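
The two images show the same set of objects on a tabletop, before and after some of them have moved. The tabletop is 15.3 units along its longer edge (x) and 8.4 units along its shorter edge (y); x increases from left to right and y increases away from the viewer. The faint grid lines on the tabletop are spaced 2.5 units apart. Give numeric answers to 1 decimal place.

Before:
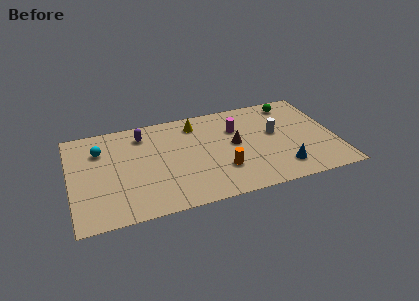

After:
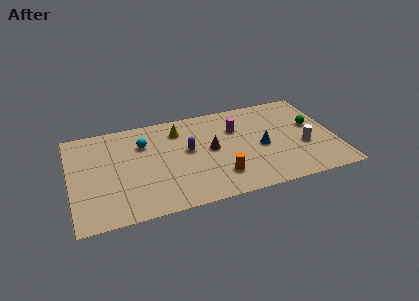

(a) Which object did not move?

the magenta cylinder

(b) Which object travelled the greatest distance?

the purple capsule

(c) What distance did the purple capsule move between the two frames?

3.3

From (4.3, 6.8) to (6.8, 4.7), the purple capsule covered √(2.5² + 2.1²) ≈ 3.3 units.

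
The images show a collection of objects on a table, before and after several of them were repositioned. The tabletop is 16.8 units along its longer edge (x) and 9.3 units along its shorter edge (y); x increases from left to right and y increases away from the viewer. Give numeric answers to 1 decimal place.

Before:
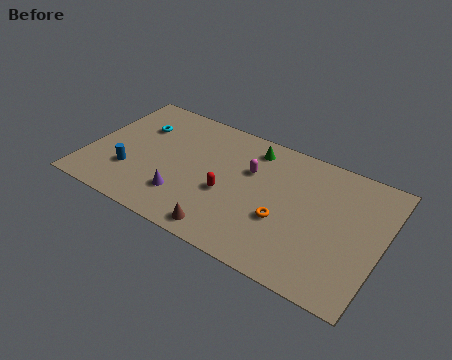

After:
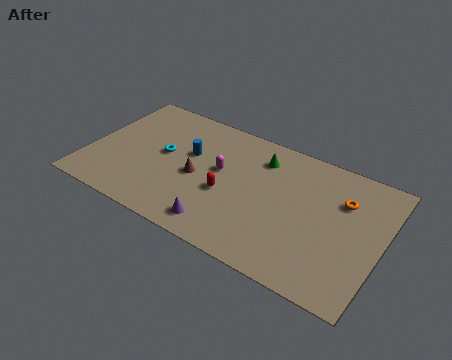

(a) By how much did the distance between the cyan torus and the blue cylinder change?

-2.1

Before: roughly 3.7 units apart; after: 1.6. That's 2.1 units closer together.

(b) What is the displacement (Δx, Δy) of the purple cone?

(2.3, -1.0)

From the two frames, the purple cone sits at roughly (5.8, 2.4) before and (8.1, 1.4) after.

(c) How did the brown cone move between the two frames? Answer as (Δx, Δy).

(-2.1, 3.1)

The brown cone started near (8.4, 1.1) and ended near (6.3, 4.2).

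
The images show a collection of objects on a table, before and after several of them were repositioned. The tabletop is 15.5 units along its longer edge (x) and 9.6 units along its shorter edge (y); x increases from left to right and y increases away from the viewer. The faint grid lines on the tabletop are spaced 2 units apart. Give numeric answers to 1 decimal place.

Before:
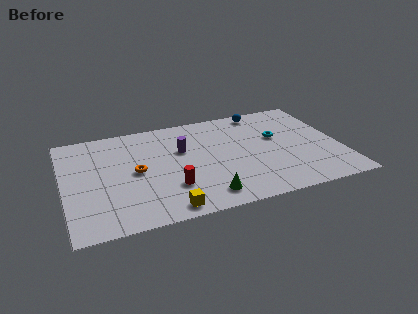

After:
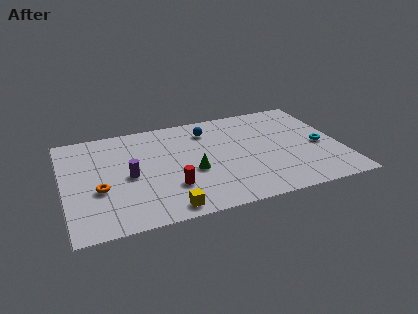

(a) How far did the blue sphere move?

3.4

The blue sphere moved from about (11.5, 8.6) to (8.3, 7.6), a distance of √(3.2² + 1.0²) ≈ 3.4.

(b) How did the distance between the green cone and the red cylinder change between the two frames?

-0.5

Before: roughly 2.2 units apart; after: 1.7. That's 0.5 units closer together.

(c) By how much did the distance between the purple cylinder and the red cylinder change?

-0.6

Before: roughly 3.4 units apart; after: 2.8. That's 0.6 units closer together.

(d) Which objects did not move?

the yellow cube and the red cylinder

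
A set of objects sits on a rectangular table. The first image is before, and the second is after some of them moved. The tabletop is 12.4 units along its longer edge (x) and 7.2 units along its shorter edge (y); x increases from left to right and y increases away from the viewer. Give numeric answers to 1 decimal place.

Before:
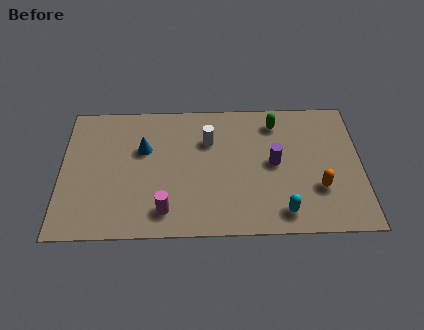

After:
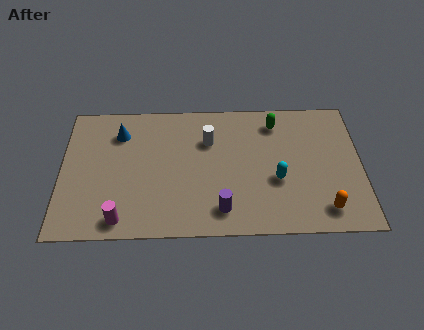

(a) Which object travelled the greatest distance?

the purple cylinder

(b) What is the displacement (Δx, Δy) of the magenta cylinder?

(-1.8, -0.4)

From the two frames, the magenta cylinder sits at roughly (4.3, 1.3) before and (2.5, 0.9) after.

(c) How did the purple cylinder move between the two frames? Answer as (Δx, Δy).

(-2.2, -2.4)

From the two frames, the purple cylinder sits at roughly (8.8, 3.7) before and (6.6, 1.3) after.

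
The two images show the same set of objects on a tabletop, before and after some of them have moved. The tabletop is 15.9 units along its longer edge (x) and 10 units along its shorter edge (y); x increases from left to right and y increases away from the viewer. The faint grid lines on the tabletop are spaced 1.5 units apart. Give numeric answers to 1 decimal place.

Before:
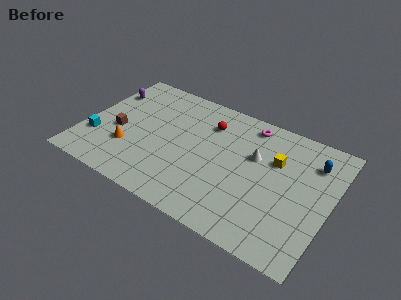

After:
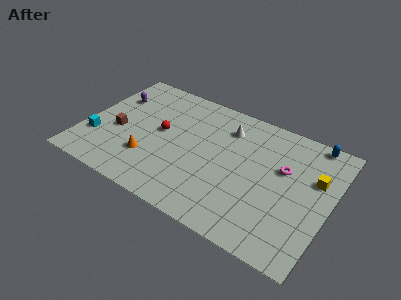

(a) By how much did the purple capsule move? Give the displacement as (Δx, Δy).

(0.5, -0.3)

From the two frames, the purple capsule sits at roughly (0.9, 7.3) before and (1.4, 7.0) after.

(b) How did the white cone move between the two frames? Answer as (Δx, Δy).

(-2.0, 1.4)

The white cone started near (10.9, 6.3) and ended near (8.9, 7.7).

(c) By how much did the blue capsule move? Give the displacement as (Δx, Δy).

(-0.2, 1.6)

From the two frames, the blue capsule sits at roughly (14.5, 7.6) before and (14.3, 9.2) after.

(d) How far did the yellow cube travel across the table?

2.6

From (12.2, 6.6) to (14.8, 6.4), the yellow cube covered √(2.6² + 0.2²) ≈ 2.6 units.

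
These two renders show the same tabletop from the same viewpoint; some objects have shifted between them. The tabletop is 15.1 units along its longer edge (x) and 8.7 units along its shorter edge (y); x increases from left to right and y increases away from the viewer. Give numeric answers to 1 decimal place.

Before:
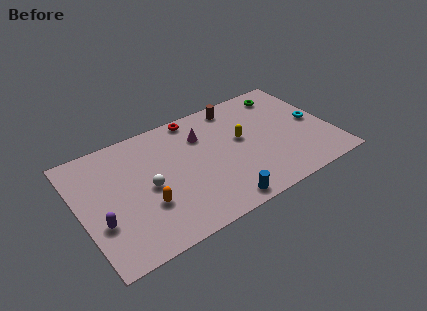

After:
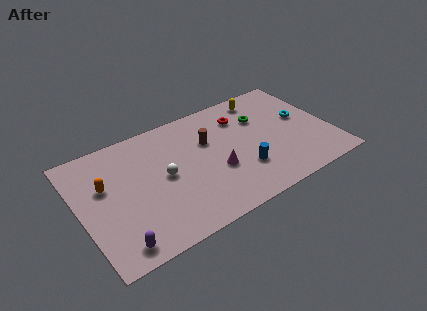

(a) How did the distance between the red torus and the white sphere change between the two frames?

+0.5

They were about 5.1 units apart before and 5.6 after — 0.5 units further apart.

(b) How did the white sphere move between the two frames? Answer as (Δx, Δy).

(1.0, 0.3)

The white sphere started near (4.0, 4.1) and ended near (5.0, 4.4).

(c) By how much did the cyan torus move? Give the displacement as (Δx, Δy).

(-0.6, 0.6)

The cyan torus started near (14.2, 4.3) and ended near (13.6, 4.9).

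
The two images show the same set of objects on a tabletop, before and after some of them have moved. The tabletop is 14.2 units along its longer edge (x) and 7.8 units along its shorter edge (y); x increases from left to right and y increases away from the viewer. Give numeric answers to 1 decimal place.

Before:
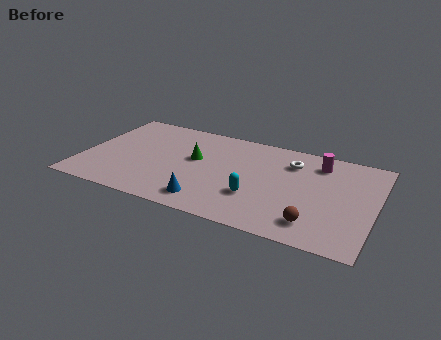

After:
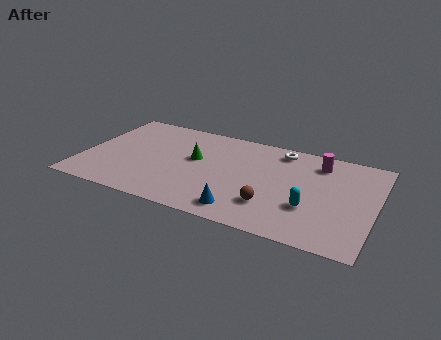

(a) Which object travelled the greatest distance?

the cyan capsule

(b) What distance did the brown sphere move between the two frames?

2.2

The brown sphere was near (11.5, 1.5) before and (9.4, 2.1) after, so it travelled √(2.1² + 0.6²) ≈ 2.2 units.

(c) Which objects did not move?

the magenta cylinder and the green cone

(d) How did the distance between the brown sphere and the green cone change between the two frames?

-2.1

They were about 6.8 units apart before and 4.7 after — 2.1 units closer together.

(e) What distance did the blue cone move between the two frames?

1.7

The blue cone moved from about (6.4, 1.3) to (8.1, 1.2), a distance of √(1.7² + 0.1²) ≈ 1.7.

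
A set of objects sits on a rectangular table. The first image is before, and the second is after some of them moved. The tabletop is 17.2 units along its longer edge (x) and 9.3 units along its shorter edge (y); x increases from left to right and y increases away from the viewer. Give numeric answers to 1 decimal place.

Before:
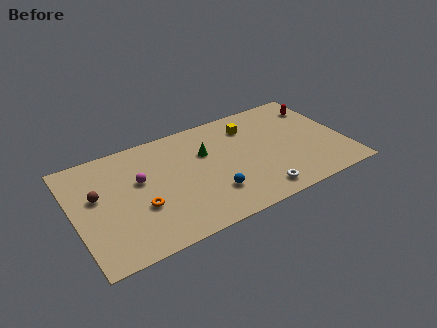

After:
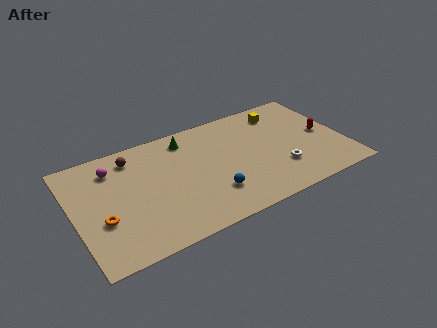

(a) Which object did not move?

the blue sphere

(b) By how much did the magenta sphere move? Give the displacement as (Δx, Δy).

(-1.5, 1.7)

The magenta sphere was at about (4.2, 5.6) and moved to about (2.7, 7.3).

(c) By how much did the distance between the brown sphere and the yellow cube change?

-0.4

The distance was about 10.1 in the first image and 9.7 in the second, so they moved 0.4 units closer together.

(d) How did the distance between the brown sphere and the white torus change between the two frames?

-0.4

The distance was about 10.6 in the first image and 10.2 in the second, so they moved 0.4 units closer together.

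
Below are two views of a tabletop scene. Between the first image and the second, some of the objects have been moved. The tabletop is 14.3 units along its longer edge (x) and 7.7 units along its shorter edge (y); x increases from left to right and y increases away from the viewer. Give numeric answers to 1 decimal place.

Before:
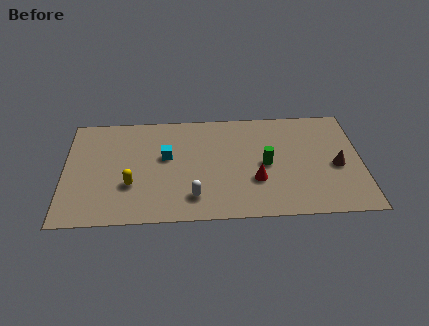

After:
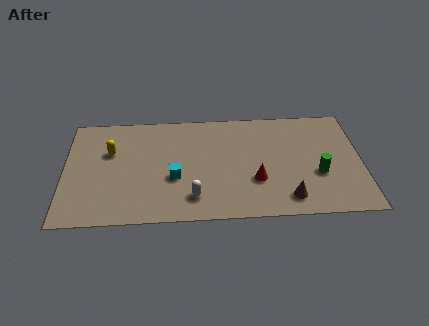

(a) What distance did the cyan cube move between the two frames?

1.6

The cyan cube was near (4.9, 4.5) before and (5.3, 3.0) after, so it travelled √(0.4² + 1.5²) ≈ 1.6 units.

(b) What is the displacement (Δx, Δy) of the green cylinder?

(2.5, -0.8)

From the two frames, the green cylinder sits at roughly (9.7, 3.7) before and (12.2, 2.9) after.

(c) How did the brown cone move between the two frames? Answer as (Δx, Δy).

(-2.4, -2.1)

From the two frames, the brown cone sits at roughly (13.1, 3.4) before and (10.7, 1.3) after.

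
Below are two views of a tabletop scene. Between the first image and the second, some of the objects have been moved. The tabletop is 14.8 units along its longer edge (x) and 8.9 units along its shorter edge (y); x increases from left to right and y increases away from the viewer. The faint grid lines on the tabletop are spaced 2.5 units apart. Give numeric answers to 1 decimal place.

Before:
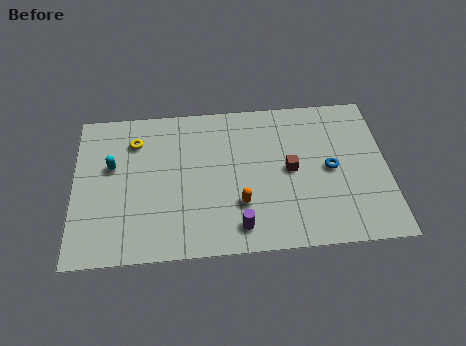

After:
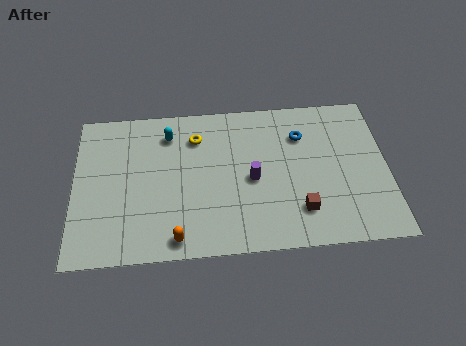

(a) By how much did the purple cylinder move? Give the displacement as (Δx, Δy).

(0.7, 2.7)

The purple cylinder was at about (7.7, 1.4) and moved to about (8.4, 4.1).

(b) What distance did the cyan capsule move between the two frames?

3.2

The cyan capsule moved from about (1.8, 5.4) to (4.5, 7.1), a distance of √(2.7² + 1.7²) ≈ 3.2.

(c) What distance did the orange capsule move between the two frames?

3.4

From (7.8, 2.7) to (4.8, 1.0), the orange capsule covered √(3.0² + 1.7²) ≈ 3.4 units.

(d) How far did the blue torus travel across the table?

2.5

The blue torus was near (12.1, 4.4) before and (10.8, 6.5) after, so it travelled √(1.3² + 2.1²) ≈ 2.5 units.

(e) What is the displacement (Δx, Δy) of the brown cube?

(0.4, -2.4)

The brown cube started near (10.2, 4.5) and ended near (10.6, 2.1).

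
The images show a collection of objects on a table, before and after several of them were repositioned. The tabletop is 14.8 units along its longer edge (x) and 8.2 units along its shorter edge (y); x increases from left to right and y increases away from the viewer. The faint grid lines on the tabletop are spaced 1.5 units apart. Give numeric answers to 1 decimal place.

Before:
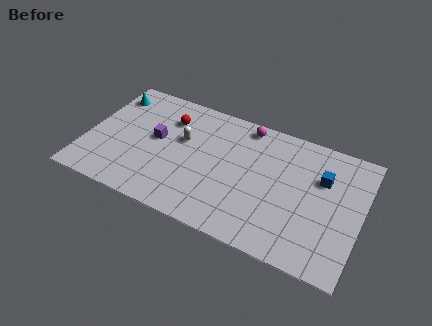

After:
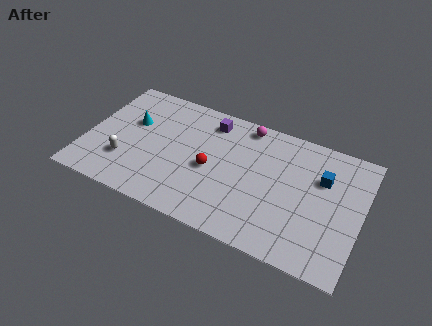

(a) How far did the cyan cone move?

2.1

The cyan cone moved from about (0.9, 6.6) to (2.3, 5.1), a distance of √(1.4² + 1.5²) ≈ 2.1.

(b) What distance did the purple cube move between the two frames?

3.5

The purple cube moved from about (3.7, 4.5) to (6.4, 6.8), a distance of √(2.7² + 2.3²) ≈ 3.5.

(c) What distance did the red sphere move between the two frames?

3.5

The red sphere was near (4.2, 6.1) before and (6.8, 3.7) after, so it travelled √(2.6² + 2.4²) ≈ 3.5 units.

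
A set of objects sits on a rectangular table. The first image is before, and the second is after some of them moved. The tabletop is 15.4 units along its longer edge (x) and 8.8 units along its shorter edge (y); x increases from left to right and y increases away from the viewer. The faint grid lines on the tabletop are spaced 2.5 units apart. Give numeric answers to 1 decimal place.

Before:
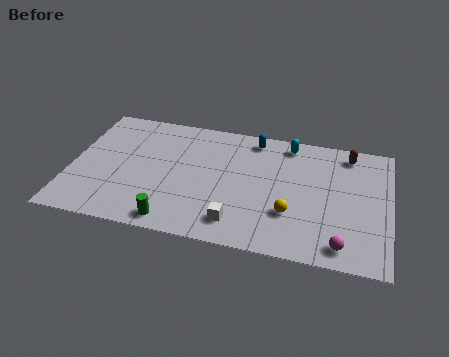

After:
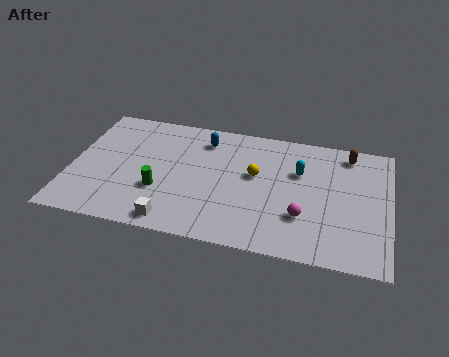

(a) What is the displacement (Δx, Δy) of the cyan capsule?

(0.6, -1.9)

From the two frames, the cyan capsule sits at roughly (10.4, 7.7) before and (11.0, 5.8) after.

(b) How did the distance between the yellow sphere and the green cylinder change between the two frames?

-0.8

Before: roughly 5.8 units apart; after: 5.0. That's 0.8 units closer together.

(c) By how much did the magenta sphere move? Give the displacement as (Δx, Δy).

(-1.9, 1.5)

From the two frames, the magenta sphere sits at roughly (13.2, 1.2) before and (11.3, 2.7) after.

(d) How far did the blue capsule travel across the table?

2.5

From (8.7, 7.7) to (6.3, 7.1), the blue capsule covered √(2.4² + 0.6²) ≈ 2.5 units.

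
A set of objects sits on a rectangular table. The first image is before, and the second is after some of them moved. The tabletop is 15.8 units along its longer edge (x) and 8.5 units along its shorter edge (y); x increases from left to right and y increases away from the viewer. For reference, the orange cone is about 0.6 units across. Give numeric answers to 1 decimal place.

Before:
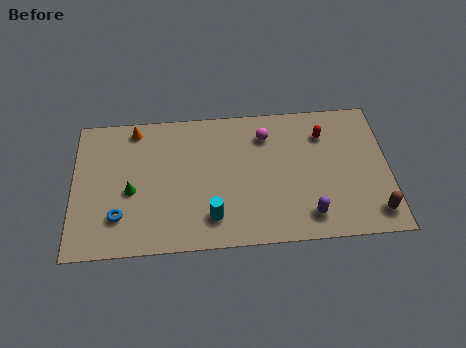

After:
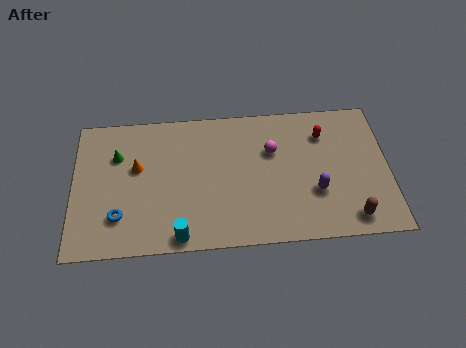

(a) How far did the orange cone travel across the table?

2.4

The orange cone was near (3.1, 7.5) before and (3.2, 5.1) after, so it travelled √(0.1² + 2.4²) ≈ 2.4 units.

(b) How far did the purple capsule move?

1.5

The purple capsule was near (11.7, 1.5) before and (12.1, 2.9) after, so it travelled √(0.4² + 1.4²) ≈ 1.5 units.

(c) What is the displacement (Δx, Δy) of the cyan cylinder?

(-1.6, -1.0)

The cyan cylinder was at about (6.9, 1.8) and moved to about (5.3, 0.8).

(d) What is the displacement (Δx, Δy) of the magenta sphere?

(0.3, -1.0)

The magenta sphere was at about (9.7, 6.6) and moved to about (10.0, 5.6).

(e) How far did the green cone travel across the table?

2.3

The green cone moved from about (2.9, 3.7) to (2.2, 5.9), a distance of √(0.7² + 2.2²) ≈ 2.3.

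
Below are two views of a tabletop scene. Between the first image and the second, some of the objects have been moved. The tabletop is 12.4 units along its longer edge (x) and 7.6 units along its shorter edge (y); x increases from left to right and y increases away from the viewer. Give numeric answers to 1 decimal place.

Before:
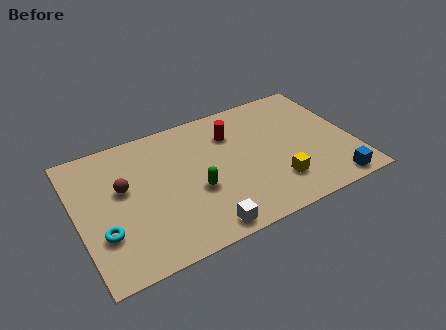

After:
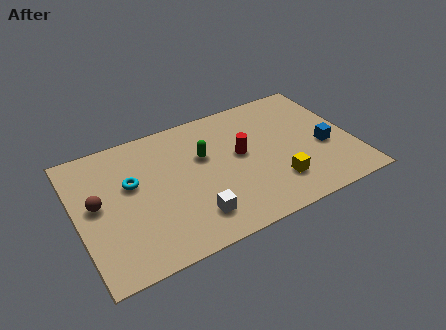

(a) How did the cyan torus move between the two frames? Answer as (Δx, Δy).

(1.5, 2.2)

From the two frames, the cyan torus sits at roughly (1.0, 2.4) before and (2.5, 4.6) after.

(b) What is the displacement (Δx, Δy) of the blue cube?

(0.0, 2.3)

The blue cube was at about (11.1, 0.8) and moved to about (11.1, 3.1).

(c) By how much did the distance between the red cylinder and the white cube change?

-1.6

They were about 5.2 units apart before and 3.6 after — 1.6 units closer together.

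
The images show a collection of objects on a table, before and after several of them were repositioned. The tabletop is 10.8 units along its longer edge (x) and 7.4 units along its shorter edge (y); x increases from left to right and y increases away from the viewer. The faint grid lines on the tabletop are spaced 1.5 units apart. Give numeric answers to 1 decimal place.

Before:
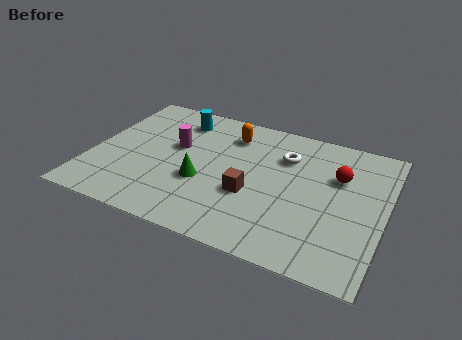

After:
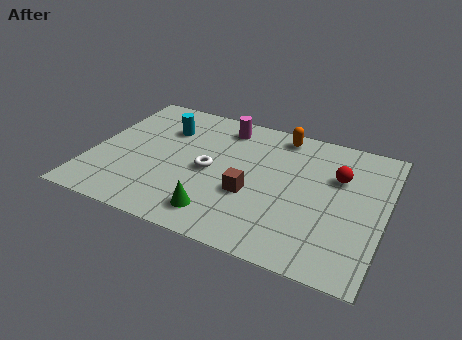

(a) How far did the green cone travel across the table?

1.7

From (4.2, 2.8) to (5.0, 1.3), the green cone covered √(0.8² + 1.5²) ≈ 1.7 units.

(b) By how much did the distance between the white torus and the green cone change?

-1.5

The distance was about 3.8 in the first image and 2.3 in the second, so they moved 1.5 units closer together.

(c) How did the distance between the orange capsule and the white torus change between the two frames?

+1.6

Before: roughly 2.2 units apart; after: 3.8. That's 1.6 units further apart.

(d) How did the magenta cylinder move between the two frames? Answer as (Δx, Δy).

(1.6, 1.8)

The magenta cylinder started near (3.0, 4.4) and ended near (4.6, 6.2).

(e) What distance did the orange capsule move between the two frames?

1.9

From (4.9, 5.8) to (6.7, 6.5), the orange capsule covered √(1.8² + 0.7²) ≈ 1.9 units.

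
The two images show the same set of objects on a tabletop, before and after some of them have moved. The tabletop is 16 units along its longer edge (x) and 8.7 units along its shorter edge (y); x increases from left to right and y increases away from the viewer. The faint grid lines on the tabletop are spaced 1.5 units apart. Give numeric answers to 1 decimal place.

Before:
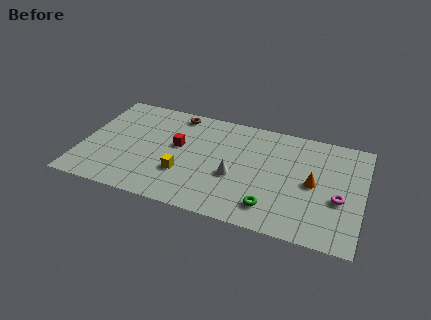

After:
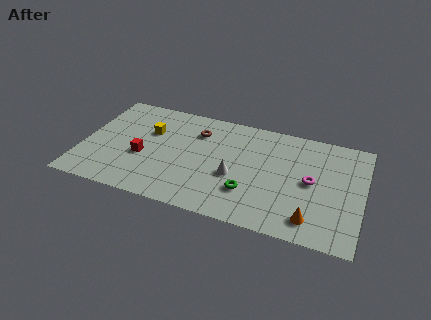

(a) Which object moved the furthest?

the yellow cube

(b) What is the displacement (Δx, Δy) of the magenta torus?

(-1.6, 0.9)

The magenta torus was at about (14.7, 3.5) and moved to about (13.1, 4.4).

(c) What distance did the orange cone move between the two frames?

2.8

From (13.2, 4.3) to (13.3, 1.5), the orange cone covered √(0.1² + 2.8²) ≈ 2.8 units.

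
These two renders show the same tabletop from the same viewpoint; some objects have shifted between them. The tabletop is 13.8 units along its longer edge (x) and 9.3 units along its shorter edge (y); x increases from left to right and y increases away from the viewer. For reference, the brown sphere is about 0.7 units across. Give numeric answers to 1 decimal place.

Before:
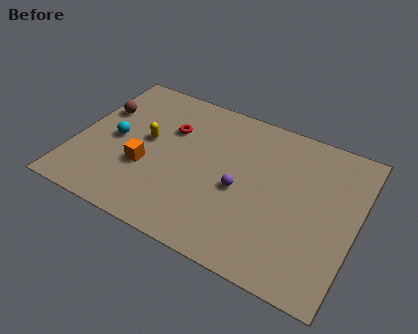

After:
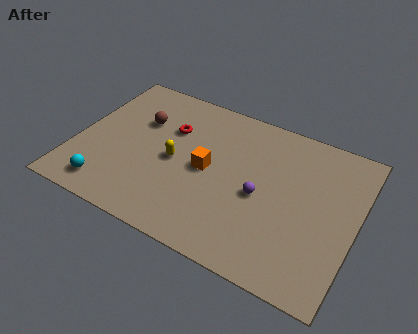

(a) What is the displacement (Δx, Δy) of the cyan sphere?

(0.1, -3.1)

From the two frames, the cyan sphere sits at roughly (1.9, 4.5) before and (2.0, 1.4) after.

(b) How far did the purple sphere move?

1.0

The purple sphere moved from about (8.2, 4.1) to (9.2, 4.2), a distance of √(1.0² + 0.1²) ≈ 1.0.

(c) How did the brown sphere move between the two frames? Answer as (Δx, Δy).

(2.0, 0.1)

The brown sphere was at about (0.9, 6.1) and moved to about (2.9, 6.2).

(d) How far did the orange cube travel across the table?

3.1

The orange cube was near (3.6, 3.4) before and (6.5, 4.6) after, so it travelled √(2.9² + 1.2²) ≈ 3.1 units.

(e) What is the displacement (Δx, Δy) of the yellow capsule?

(1.5, -0.7)

The yellow capsule started near (3.4, 5.1) and ended near (4.9, 4.4).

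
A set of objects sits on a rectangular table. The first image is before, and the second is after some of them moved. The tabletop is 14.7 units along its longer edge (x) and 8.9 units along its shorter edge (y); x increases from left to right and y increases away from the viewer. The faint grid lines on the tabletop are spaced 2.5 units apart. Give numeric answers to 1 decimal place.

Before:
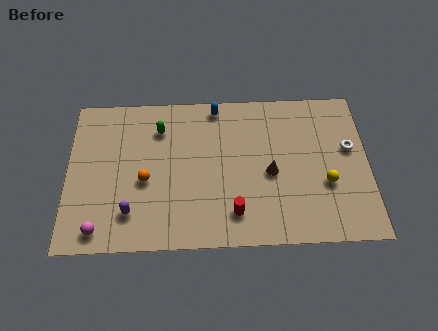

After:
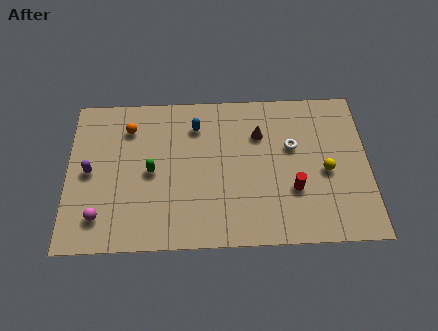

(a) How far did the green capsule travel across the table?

2.5

From (4.5, 6.8) to (4.1, 4.3), the green capsule covered √(0.4² + 2.5²) ≈ 2.5 units.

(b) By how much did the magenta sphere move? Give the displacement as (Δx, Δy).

(0.0, 0.7)

From the two frames, the magenta sphere sits at roughly (1.6, 1.1) before and (1.6, 1.8) after.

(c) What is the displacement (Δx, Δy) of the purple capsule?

(-2.0, 2.4)

The purple capsule started near (3.1, 2.0) and ended near (1.1, 4.4).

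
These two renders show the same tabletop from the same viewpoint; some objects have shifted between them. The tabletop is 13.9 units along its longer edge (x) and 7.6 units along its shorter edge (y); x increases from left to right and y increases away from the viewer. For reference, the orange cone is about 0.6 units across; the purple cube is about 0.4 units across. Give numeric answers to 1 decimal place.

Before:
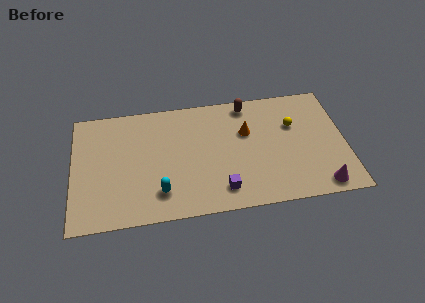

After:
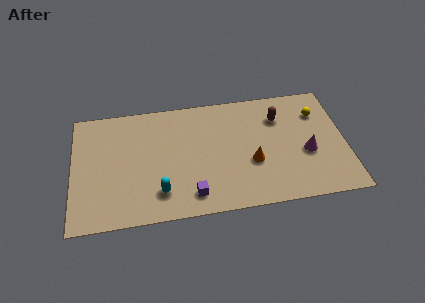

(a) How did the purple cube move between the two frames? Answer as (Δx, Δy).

(-1.5, -0.1)

The purple cube was at about (7.5, 1.4) and moved to about (6.0, 1.3).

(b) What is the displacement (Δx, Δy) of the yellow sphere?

(1.3, 0.6)

The yellow sphere started near (11.3, 5.0) and ended near (12.6, 5.6).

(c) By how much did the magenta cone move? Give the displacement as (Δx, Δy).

(-0.6, 2.2)

The magenta cone started near (12.5, 0.9) and ended near (11.9, 3.1).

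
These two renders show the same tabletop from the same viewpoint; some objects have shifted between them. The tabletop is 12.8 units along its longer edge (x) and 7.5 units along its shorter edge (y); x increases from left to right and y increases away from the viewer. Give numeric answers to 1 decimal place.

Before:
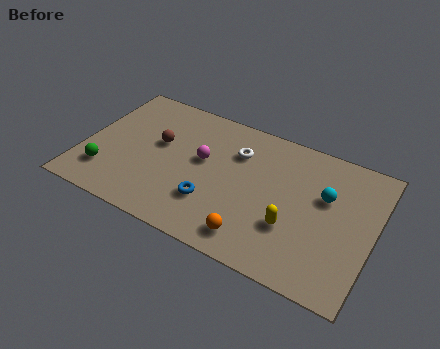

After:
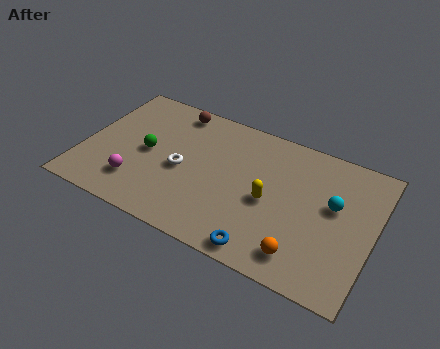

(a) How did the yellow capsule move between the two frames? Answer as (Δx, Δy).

(-1.1, 0.9)

The yellow capsule started near (9.4, 2.5) and ended near (8.3, 3.4).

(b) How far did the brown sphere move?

2.2

From (3.2, 4.4) to (3.6, 6.6), the brown sphere covered √(0.4² + 2.2²) ≈ 2.2 units.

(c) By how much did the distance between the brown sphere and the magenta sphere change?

+2.9

They were about 2.0 units apart before and 4.9 after — 2.9 units further apart.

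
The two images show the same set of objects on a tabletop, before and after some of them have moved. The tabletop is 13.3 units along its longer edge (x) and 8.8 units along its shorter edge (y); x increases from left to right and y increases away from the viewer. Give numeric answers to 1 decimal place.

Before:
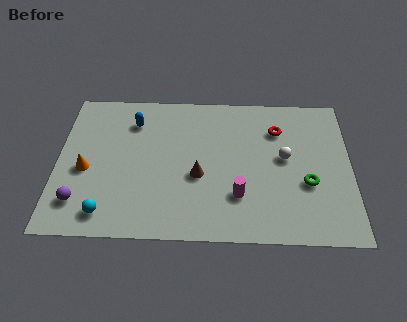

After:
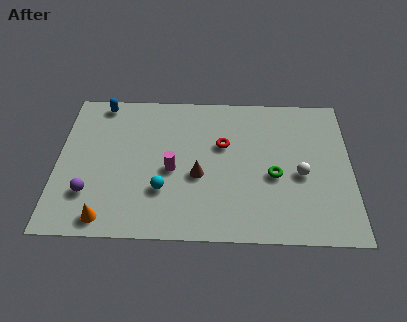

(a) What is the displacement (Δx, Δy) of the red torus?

(-2.5, -1.0)

The red torus was at about (10.0, 6.5) and moved to about (7.5, 5.5).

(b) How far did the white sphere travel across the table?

1.2

The white sphere moved from about (10.3, 4.8) to (11.0, 3.8), a distance of √(0.7² + 1.0²) ≈ 1.2.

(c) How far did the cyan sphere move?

2.9

The cyan sphere was near (2.3, 1.3) before and (4.8, 2.7) after, so it travelled √(2.5² + 1.4²) ≈ 2.9 units.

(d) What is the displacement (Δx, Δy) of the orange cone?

(1.0, -2.8)

The orange cone started near (1.3, 3.8) and ended near (2.3, 1.0).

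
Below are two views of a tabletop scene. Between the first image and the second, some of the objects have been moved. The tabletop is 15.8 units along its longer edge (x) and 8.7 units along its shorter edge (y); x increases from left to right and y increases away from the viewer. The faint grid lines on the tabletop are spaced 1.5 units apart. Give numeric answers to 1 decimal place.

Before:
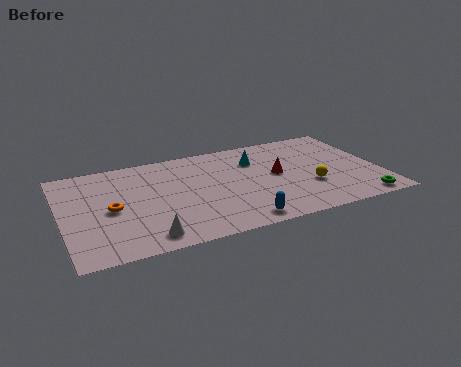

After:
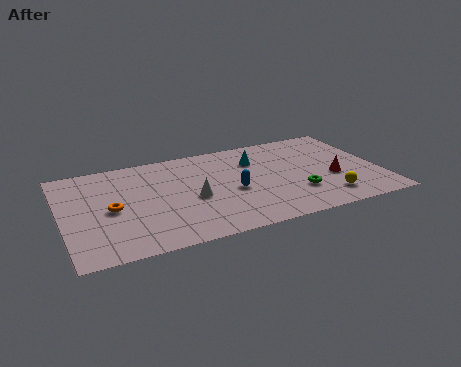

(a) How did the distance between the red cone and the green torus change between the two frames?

-3.2

Before: roughly 5.3 units apart; after: 2.1. That's 3.2 units closer together.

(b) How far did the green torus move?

3.4

The green torus moved from about (14.5, 0.9) to (11.5, 2.6), a distance of √(3.0² + 1.7²) ≈ 3.4.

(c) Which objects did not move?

the orange torus and the cyan cone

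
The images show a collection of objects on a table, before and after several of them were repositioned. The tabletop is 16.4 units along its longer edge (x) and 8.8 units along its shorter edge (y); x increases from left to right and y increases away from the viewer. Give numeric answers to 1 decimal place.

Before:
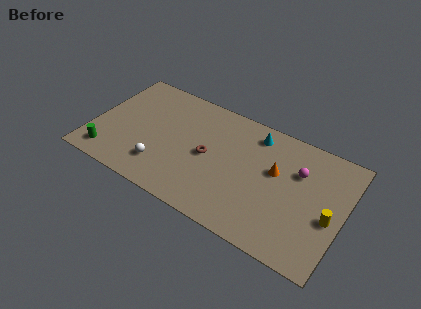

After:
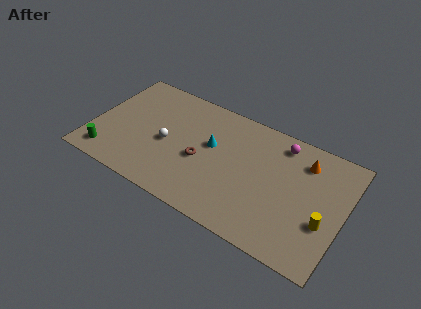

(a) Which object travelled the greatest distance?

the cyan cone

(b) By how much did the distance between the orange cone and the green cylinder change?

+2.2

They were about 11.2 units apart before and 13.4 after — 2.2 units further apart.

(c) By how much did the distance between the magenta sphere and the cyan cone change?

+1.6

The distance was about 3.3 in the first image and 4.9 in the second, so they moved 1.6 units further apart.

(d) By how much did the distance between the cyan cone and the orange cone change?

+3.5

The distance was about 2.6 in the first image and 6.1 in the second, so they moved 3.5 units further apart.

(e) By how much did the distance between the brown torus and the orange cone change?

+2.7

They were about 4.4 units apart before and 7.1 after — 2.7 units further apart.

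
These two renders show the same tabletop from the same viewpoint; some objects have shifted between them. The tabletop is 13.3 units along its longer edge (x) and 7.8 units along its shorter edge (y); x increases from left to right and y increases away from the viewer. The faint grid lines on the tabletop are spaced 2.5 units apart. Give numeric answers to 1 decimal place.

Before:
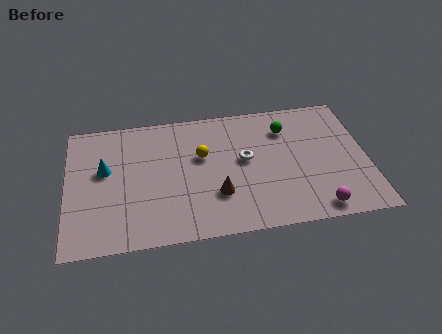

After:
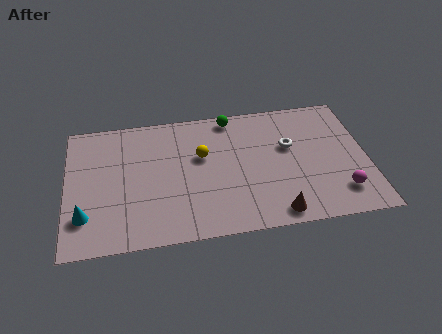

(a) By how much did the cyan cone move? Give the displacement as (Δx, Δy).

(-0.9, -2.6)

The cyan cone was at about (1.7, 4.6) and moved to about (0.8, 2.0).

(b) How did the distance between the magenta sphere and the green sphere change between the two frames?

+1.9

Before: roughly 5.1 units apart; after: 7.0. That's 1.9 units further apart.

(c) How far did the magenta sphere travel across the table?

1.4

The magenta sphere was near (10.9, 0.9) before and (12.0, 1.7) after, so it travelled √(1.1² + 0.8²) ≈ 1.4 units.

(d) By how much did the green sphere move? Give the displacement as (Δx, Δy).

(-2.4, 1.1)

The green sphere was at about (9.8, 5.9) and moved to about (7.4, 7.0).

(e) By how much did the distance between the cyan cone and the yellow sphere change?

+1.6

Before: roughly 4.3 units apart; after: 5.9. That's 1.6 units further apart.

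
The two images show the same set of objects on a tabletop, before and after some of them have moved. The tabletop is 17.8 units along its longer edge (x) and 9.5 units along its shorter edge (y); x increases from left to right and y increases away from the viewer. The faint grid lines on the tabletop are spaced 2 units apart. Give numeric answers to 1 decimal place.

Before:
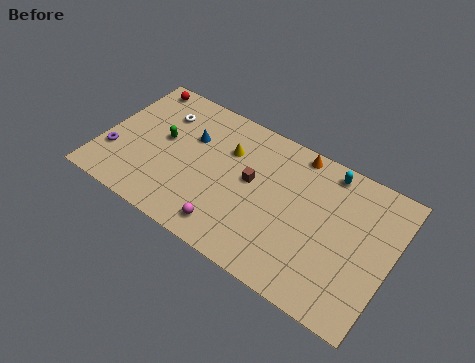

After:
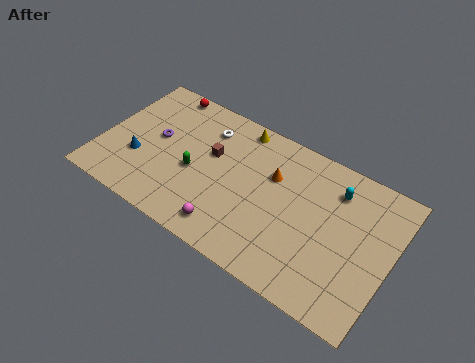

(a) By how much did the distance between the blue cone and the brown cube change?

+0.8

They were about 4.1 units apart before and 4.9 after — 0.8 units further apart.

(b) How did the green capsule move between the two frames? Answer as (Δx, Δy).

(2.2, -1.2)

The green capsule was at about (3.6, 5.3) and moved to about (5.8, 4.1).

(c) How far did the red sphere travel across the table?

1.5

From (1.4, 8.5) to (2.9, 8.7), the red sphere covered √(1.5² + 0.2²) ≈ 1.5 units.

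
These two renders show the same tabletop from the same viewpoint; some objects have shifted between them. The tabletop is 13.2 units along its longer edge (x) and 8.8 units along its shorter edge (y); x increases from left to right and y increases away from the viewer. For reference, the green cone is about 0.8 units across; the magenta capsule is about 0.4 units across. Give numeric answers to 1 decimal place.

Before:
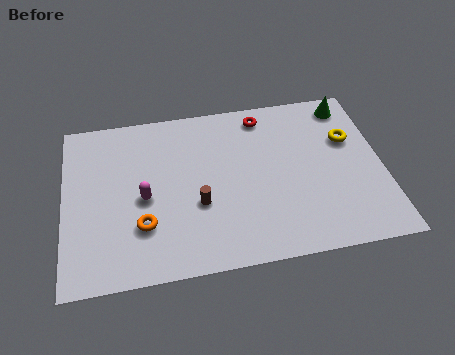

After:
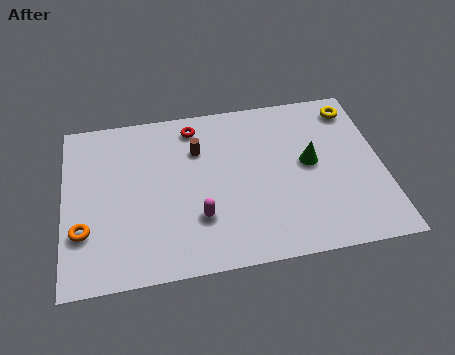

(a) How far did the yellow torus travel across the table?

1.7

From (11.9, 5.7) to (12.2, 7.4), the yellow torus covered √(0.3² + 1.7²) ≈ 1.7 units.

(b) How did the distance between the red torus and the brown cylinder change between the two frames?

-3.9

The distance was about 5.2 in the first image and 1.3 in the second, so they moved 3.9 units closer together.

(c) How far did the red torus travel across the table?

2.9

The red torus moved from about (8.4, 7.6) to (5.5, 7.5), a distance of √(2.9² + 0.1²) ≈ 2.9.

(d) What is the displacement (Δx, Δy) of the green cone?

(-1.8, -2.9)

The green cone started near (12.0, 7.6) and ended near (10.2, 4.7).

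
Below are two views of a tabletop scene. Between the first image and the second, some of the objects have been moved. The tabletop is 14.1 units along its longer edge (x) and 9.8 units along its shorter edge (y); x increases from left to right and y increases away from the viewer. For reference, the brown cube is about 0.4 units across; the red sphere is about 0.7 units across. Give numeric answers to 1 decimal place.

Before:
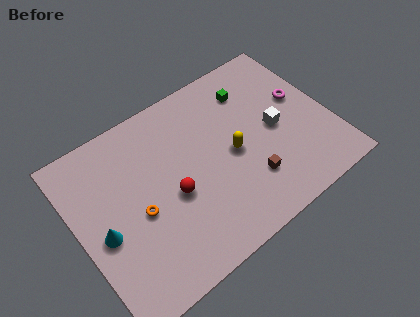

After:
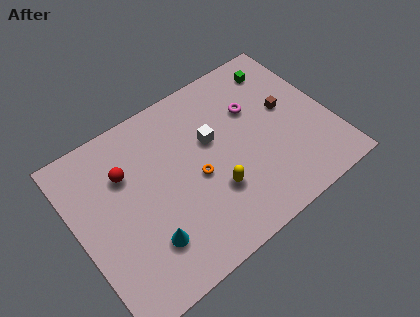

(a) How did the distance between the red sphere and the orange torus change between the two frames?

+2.3

They were about 1.9 units apart before and 4.2 after — 2.3 units further apart.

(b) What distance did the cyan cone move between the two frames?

2.8

From (1.2, 4.3) to (3.3, 2.5), the cyan cone covered √(2.1² + 1.8²) ≈ 2.8 units.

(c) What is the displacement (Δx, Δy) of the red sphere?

(-2.1, 2.6)

From the two frames, the red sphere sits at roughly (5.1, 4.2) before and (3.0, 6.8) after.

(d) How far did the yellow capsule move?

2.1

The yellow capsule was near (8.6, 4.6) before and (7.2, 3.1) after, so it travelled √(1.4² + 1.5²) ≈ 2.1 units.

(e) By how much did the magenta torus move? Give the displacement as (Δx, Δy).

(-2.6, 0.8)

The magenta torus was at about (12.8, 5.7) and moved to about (10.2, 6.5).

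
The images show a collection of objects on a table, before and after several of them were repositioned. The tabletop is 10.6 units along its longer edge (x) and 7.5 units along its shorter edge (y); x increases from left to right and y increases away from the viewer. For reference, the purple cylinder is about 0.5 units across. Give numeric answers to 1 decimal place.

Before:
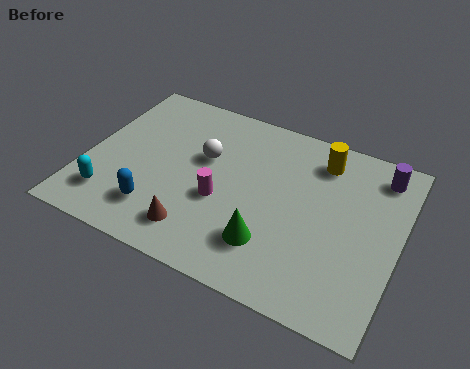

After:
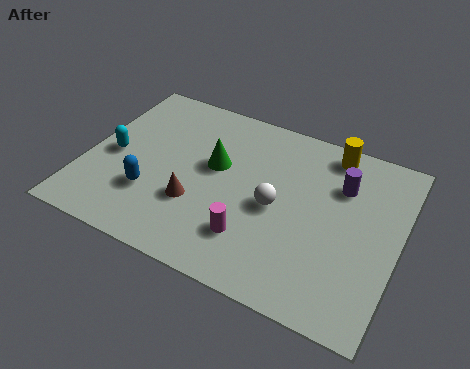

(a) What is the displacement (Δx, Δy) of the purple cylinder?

(-1.2, -1.0)

From the two frames, the purple cylinder sits at roughly (9.7, 6.3) before and (8.5, 5.3) after.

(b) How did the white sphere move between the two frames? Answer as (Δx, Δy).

(2.6, -1.1)

From the two frames, the white sphere sits at roughly (3.9, 4.6) before and (6.5, 3.5) after.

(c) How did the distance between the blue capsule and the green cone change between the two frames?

-1.0

The distance was about 3.8 in the first image and 2.8 in the second, so they moved 1.0 units closer together.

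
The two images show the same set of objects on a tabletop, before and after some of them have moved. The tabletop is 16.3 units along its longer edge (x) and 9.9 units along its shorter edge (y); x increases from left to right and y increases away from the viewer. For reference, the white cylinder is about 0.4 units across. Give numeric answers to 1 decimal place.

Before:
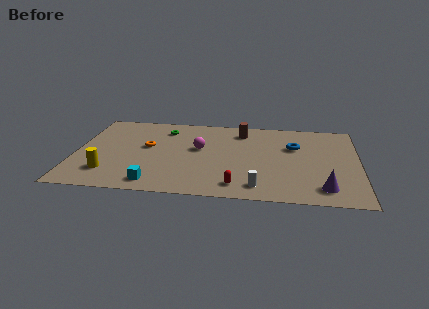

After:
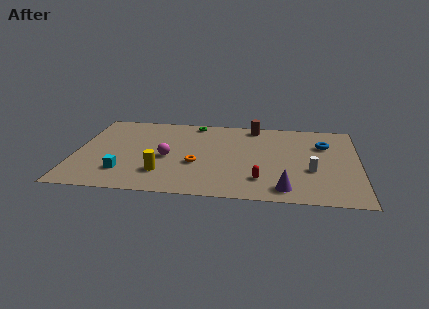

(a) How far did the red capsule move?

1.5

The red capsule moved from about (9.4, 1.5) to (10.7, 2.3), a distance of √(1.3² + 0.8²) ≈ 1.5.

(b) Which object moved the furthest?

the white cylinder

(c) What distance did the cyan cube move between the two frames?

2.1

The cyan cube was near (4.7, 1.3) before and (2.9, 2.4) after, so it travelled √(1.8² + 1.1²) ≈ 2.1 units.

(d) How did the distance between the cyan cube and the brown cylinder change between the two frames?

+1.4

The distance was about 8.3 in the first image and 9.7 in the second, so they moved 1.4 units further apart.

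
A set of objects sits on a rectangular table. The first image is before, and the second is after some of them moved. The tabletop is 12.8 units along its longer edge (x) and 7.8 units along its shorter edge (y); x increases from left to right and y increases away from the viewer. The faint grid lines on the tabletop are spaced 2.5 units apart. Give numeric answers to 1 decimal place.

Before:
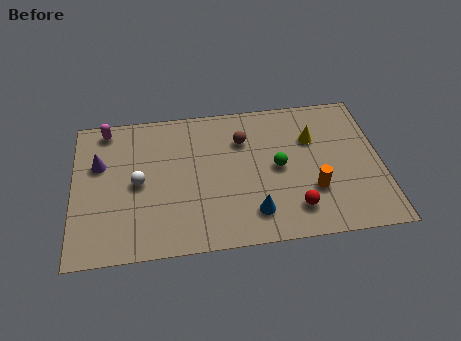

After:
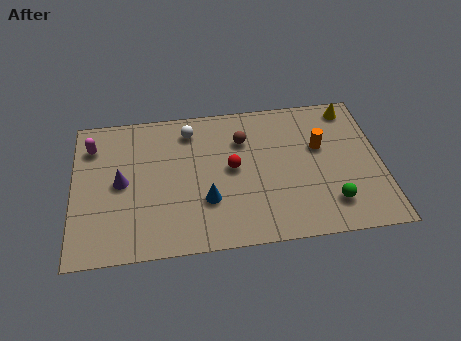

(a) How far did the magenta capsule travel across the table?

1.1

The magenta capsule moved from about (1.4, 6.9) to (0.8, 6.0), a distance of √(0.6² + 0.9²) ≈ 1.1.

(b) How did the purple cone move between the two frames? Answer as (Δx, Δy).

(0.9, -1.1)

From the two frames, the purple cone sits at roughly (1.1, 5.0) before and (2.0, 3.9) after.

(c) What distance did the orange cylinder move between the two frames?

2.3

From (9.9, 2.5) to (10.3, 4.8), the orange cylinder covered √(0.4² + 2.3²) ≈ 2.3 units.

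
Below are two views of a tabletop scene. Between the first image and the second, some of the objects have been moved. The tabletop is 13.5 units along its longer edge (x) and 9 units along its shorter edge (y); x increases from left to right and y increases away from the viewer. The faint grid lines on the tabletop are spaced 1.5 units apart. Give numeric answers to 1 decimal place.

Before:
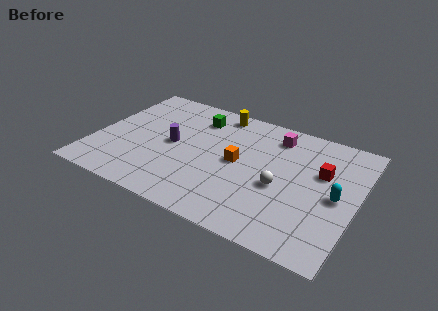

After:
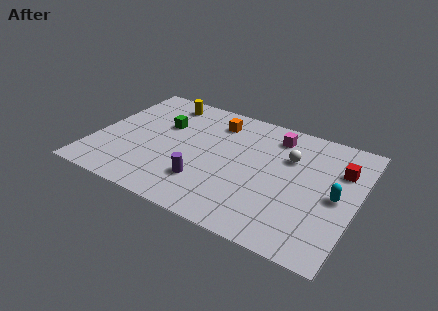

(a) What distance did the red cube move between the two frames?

1.1

The red cube was near (11.6, 5.7) before and (12.5, 6.3) after, so it travelled √(0.9² + 0.6²) ≈ 1.1 units.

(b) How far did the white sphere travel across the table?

2.3

From (9.7, 3.8) to (9.9, 6.1), the white sphere covered √(0.2² + 2.3²) ≈ 2.3 units.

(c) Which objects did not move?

the magenta cube and the cyan capsule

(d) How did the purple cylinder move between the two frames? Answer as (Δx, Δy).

(2.0, -2.1)

From the two frames, the purple cylinder sits at roughly (4.0, 4.5) before and (6.0, 2.4) after.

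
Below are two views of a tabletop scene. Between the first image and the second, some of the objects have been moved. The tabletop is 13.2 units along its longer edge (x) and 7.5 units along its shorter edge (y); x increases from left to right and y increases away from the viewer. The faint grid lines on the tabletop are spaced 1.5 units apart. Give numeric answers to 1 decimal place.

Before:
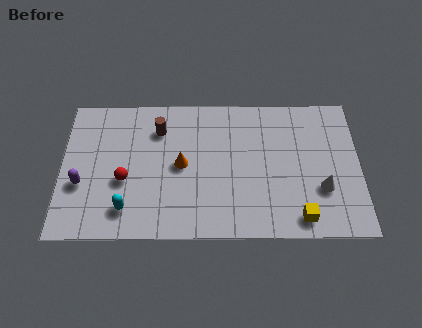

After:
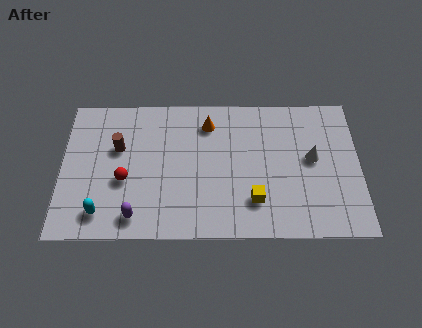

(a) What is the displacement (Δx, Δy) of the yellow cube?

(-2.0, 0.9)

The yellow cube was at about (10.5, 1.0) and moved to about (8.5, 1.9).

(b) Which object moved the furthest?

the purple capsule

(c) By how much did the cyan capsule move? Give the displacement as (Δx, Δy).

(-1.1, -0.2)

The cyan capsule started near (2.9, 1.5) and ended near (1.8, 1.3).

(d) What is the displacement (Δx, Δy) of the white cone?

(-0.4, 1.6)

The white cone started near (11.5, 2.5) and ended near (11.1, 4.1).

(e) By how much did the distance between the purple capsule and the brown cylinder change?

-0.8

They were about 4.5 units apart before and 3.7 after — 0.8 units closer together.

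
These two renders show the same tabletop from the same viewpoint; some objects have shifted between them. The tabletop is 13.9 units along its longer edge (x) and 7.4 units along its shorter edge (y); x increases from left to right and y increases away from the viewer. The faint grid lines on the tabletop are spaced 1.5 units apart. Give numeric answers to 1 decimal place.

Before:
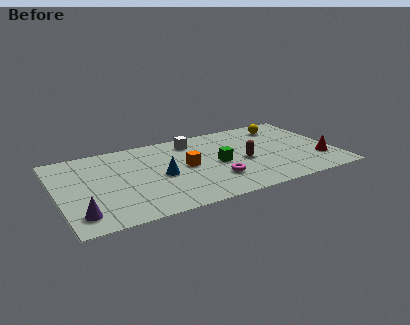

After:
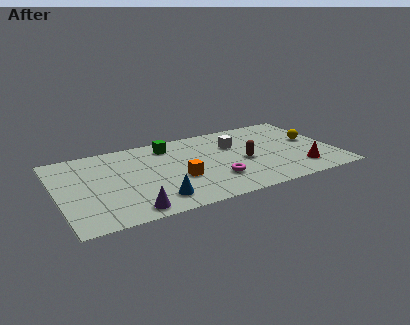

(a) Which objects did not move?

the brown capsule and the magenta torus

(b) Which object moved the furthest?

the green cube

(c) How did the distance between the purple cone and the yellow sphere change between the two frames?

-1.6

Before: roughly 11.7 units apart; after: 10.1. That's 1.6 units closer together.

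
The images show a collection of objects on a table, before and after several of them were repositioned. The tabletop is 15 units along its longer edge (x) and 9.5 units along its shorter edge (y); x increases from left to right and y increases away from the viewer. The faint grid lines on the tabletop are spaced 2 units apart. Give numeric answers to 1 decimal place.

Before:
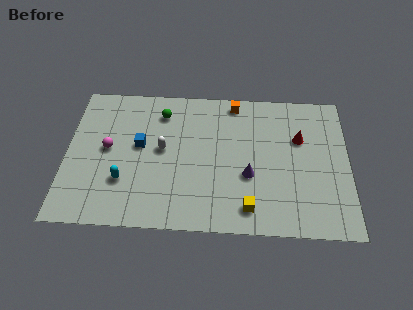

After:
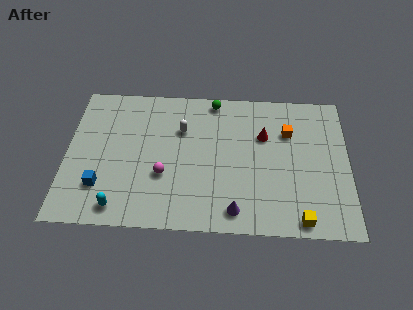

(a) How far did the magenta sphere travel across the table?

3.4

The magenta sphere moved from about (2.2, 5.0) to (5.2, 3.4), a distance of √(3.0² + 1.6²) ≈ 3.4.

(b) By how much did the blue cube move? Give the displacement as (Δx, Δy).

(-2.0, -2.8)

The blue cube was at about (3.9, 5.3) and moved to about (1.9, 2.5).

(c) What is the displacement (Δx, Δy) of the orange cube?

(2.9, -1.9)

From the two frames, the orange cube sits at roughly (8.9, 8.5) before and (11.8, 6.6) after.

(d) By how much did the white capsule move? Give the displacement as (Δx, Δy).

(1.0, 1.4)

The white capsule started near (5.1, 5.1) and ended near (6.1, 6.5).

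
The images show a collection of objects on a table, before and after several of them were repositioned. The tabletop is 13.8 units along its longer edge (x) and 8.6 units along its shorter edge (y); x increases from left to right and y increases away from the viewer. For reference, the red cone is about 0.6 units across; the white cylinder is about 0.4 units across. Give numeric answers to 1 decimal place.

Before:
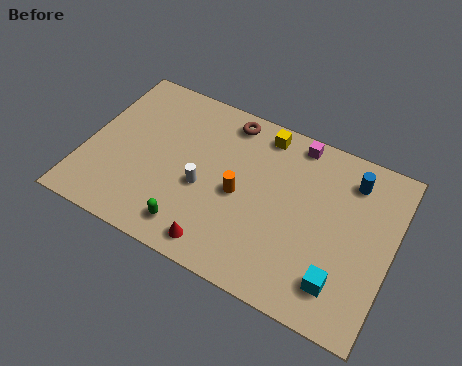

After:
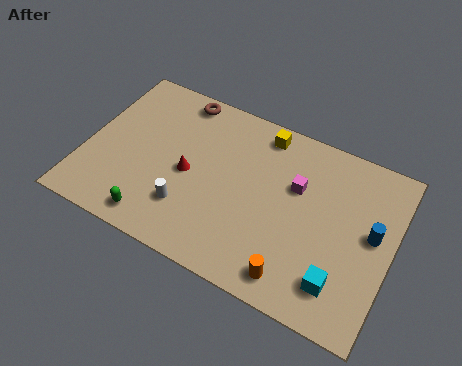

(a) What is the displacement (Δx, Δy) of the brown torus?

(-2.3, 0.2)

The brown torus was at about (6.0, 7.5) and moved to about (3.7, 7.7).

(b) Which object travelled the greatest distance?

the orange cylinder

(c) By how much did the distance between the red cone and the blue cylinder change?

+0.4

They were about 7.8 units apart before and 8.2 after — 0.4 units further apart.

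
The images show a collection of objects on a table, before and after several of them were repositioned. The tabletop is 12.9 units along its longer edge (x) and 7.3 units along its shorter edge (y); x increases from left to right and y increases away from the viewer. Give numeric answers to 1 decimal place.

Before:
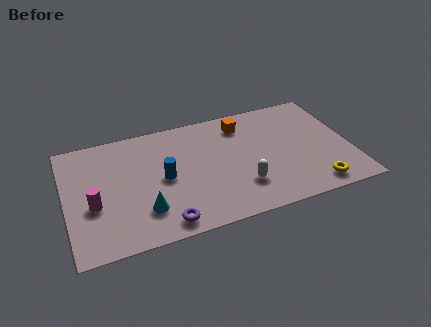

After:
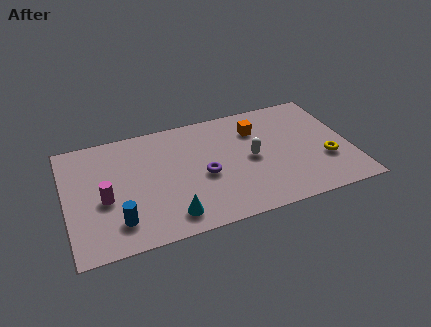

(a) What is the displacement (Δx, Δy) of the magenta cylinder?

(0.5, 0.2)

The magenta cylinder was at about (1.2, 2.9) and moved to about (1.7, 3.1).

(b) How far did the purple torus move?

3.0

The purple torus was near (4.2, 0.9) before and (6.2, 3.2) after, so it travelled √(2.0² + 2.3²) ≈ 3.0 units.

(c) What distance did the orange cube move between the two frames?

0.8

From (8.2, 5.9) to (8.8, 5.4), the orange cube covered √(0.6² + 0.5²) ≈ 0.8 units.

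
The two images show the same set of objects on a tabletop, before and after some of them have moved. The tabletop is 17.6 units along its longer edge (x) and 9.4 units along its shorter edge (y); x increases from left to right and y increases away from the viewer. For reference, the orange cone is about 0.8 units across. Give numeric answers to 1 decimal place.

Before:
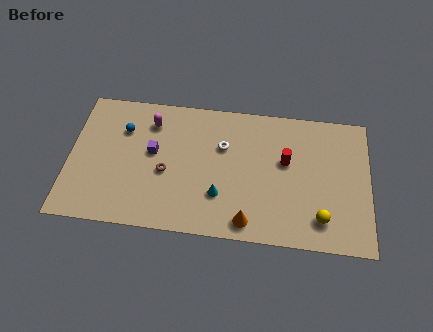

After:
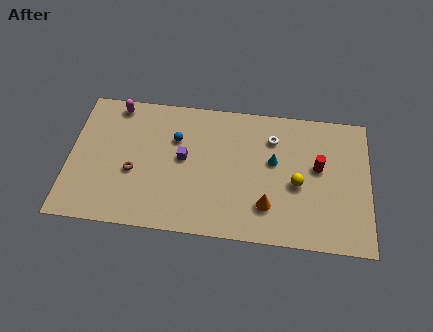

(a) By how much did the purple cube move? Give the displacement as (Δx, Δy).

(1.8, -0.2)

The purple cube was at about (4.9, 5.3) and moved to about (6.7, 5.1).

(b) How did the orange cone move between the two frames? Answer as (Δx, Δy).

(1.1, 1.2)

From the two frames, the orange cone sits at roughly (10.6, 1.2) before and (11.7, 2.4) after.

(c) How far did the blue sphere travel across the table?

3.1

From (3.1, 6.7) to (6.2, 6.4), the blue sphere covered √(3.1² + 0.3²) ≈ 3.1 units.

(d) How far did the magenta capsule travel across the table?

2.3

From (4.7, 7.4) to (2.6, 8.4), the magenta capsule covered √(2.1² + 1.0²) ≈ 2.3 units.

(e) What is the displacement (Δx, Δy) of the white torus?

(2.9, 0.9)

The white torus was at about (9.0, 6.2) and moved to about (11.9, 7.1).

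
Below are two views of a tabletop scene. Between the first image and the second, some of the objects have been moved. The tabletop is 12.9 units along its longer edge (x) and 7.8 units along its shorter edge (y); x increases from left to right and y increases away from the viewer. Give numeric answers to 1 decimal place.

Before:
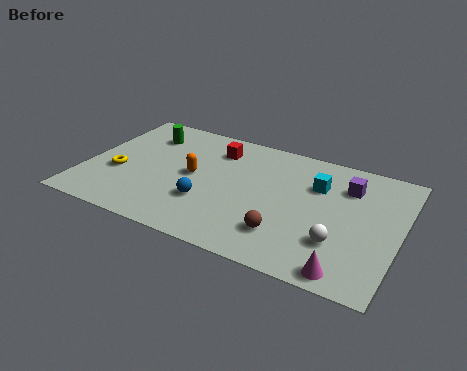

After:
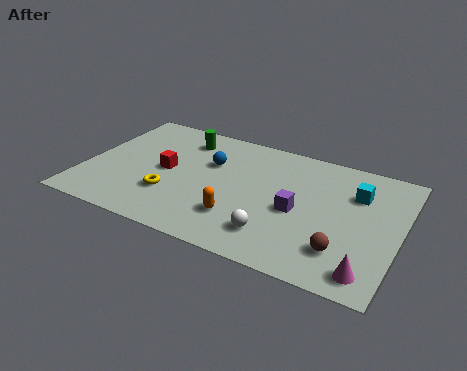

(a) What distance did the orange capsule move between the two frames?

2.9

From (4.4, 4.0) to (6.6, 2.1), the orange capsule covered √(2.2² + 1.9²) ≈ 2.9 units.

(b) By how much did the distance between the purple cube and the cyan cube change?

+1.7

The distance was about 1.3 in the first image and 3.0 in the second, so they moved 1.7 units further apart.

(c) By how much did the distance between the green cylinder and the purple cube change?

-2.7

The distance was about 8.5 in the first image and 5.8 in the second, so they moved 2.7 units closer together.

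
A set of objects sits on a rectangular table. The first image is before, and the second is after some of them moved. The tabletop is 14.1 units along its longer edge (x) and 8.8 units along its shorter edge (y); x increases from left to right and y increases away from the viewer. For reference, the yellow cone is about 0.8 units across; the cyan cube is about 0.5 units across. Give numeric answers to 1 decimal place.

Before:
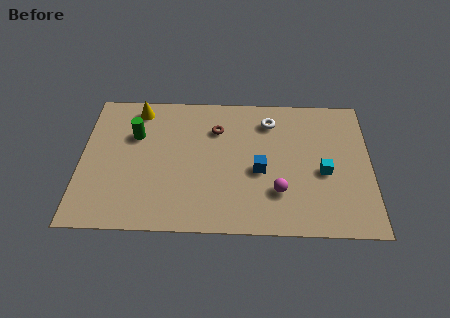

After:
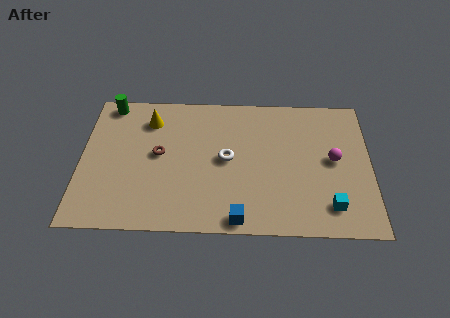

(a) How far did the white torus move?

3.3

The white torus was near (9.2, 7.0) before and (7.1, 4.5) after, so it travelled √(2.1² + 2.5²) ≈ 3.3 units.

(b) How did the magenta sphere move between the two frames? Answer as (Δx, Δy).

(2.7, 2.1)

From the two frames, the magenta sphere sits at roughly (9.6, 2.5) before and (12.3, 4.6) after.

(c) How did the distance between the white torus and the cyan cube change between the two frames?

+1.6

They were about 4.1 units apart before and 5.7 after — 1.6 units further apart.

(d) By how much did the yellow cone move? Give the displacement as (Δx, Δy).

(0.6, -0.7)

From the two frames, the yellow cone sits at roughly (2.7, 7.6) before and (3.3, 6.9) after.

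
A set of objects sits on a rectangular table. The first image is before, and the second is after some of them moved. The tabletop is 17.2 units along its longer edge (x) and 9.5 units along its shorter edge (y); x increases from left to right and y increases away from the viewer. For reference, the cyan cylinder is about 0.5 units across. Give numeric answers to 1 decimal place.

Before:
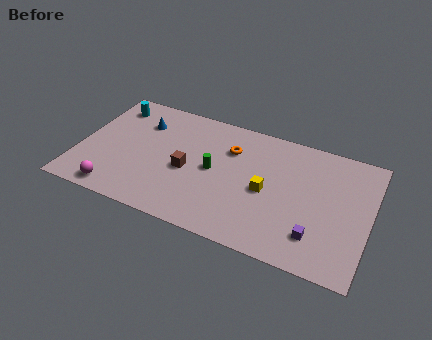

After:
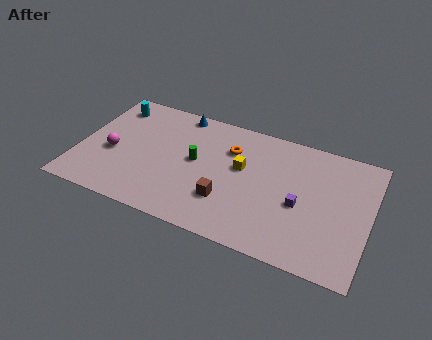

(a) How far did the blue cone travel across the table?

2.6

The blue cone was near (3.4, 7.0) before and (5.5, 8.6) after, so it travelled √(2.1² + 1.6²) ≈ 2.6 units.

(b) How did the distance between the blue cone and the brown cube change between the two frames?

+2.6

Before: roughly 4.2 units apart; after: 6.8. That's 2.6 units further apart.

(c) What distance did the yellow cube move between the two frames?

2.0

From (11.2, 4.4) to (9.6, 5.6), the yellow cube covered √(1.6² + 1.2²) ≈ 2.0 units.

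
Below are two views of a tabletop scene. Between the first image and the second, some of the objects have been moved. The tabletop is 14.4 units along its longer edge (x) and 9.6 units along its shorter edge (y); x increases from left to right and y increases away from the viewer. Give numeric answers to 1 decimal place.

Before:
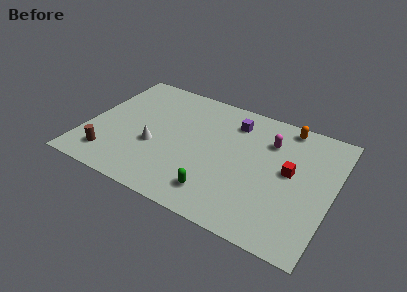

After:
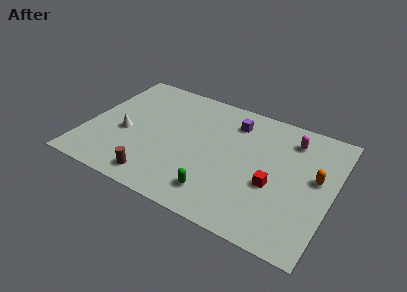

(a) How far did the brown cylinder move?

2.9

The brown cylinder moved from about (1.7, 1.8) to (4.6, 1.3), a distance of √(2.9² + 0.5²) ≈ 2.9.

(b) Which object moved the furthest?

the orange capsule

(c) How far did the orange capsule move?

3.8

The orange capsule moved from about (11.3, 8.6) to (13.4, 5.4), a distance of √(2.1² + 3.2²) ≈ 3.8.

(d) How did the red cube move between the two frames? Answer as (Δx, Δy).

(-0.8, -1.4)

The red cube started near (11.9, 5.2) and ended near (11.1, 3.8).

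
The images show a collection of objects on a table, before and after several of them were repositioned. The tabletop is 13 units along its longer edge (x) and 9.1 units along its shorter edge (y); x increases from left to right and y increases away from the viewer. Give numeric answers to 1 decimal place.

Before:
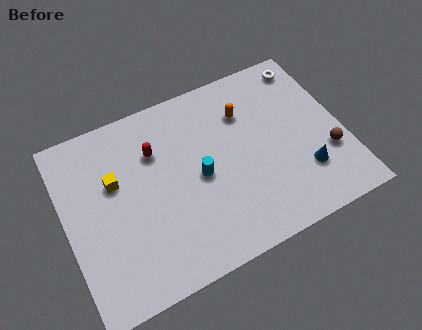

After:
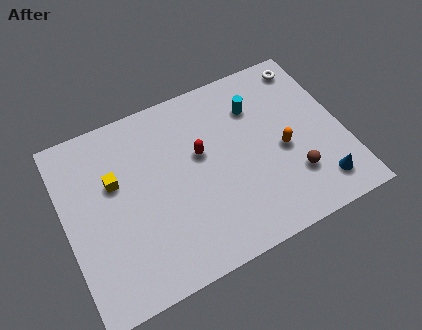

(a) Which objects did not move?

the white torus and the yellow cube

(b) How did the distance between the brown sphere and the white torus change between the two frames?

+0.7

Before: roughly 4.9 units apart; after: 5.6. That's 0.7 units further apart.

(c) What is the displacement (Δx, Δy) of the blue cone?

(0.6, -0.9)

From the two frames, the blue cone sits at roughly (10.9, 2.5) before and (11.5, 1.6) after.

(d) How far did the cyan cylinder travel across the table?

3.8

The cyan cylinder moved from about (6.2, 4.3) to (9.2, 6.7), a distance of √(3.0² + 2.4²) ≈ 3.8.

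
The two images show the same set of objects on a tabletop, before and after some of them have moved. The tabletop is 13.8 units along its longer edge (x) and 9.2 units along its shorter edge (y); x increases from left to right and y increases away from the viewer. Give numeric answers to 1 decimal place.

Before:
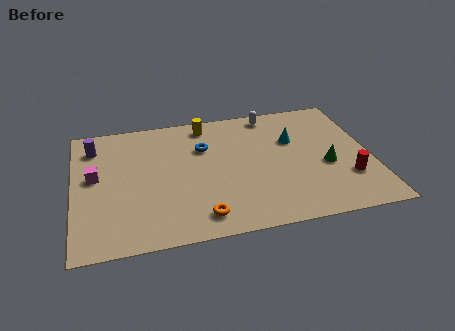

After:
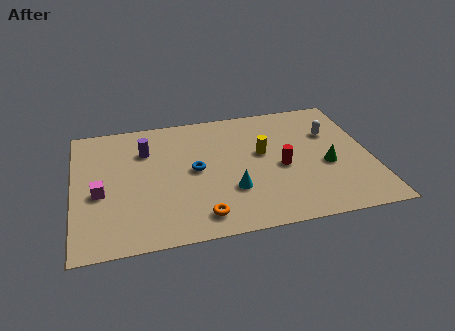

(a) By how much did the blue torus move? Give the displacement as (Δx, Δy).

(-0.5, -1.6)

The blue torus was at about (6.1, 6.3) and moved to about (5.6, 4.7).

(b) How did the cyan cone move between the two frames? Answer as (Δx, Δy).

(-3.1, -3.1)

The cyan cone started near (10.3, 6.0) and ended near (7.2, 2.9).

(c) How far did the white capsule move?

3.4

From (9.4, 8.2) to (12.1, 6.2), the white capsule covered √(2.7² + 2.0²) ≈ 3.4 units.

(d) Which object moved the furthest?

the cyan cone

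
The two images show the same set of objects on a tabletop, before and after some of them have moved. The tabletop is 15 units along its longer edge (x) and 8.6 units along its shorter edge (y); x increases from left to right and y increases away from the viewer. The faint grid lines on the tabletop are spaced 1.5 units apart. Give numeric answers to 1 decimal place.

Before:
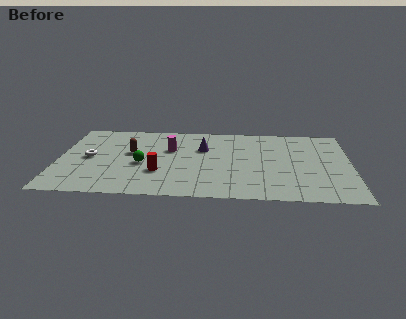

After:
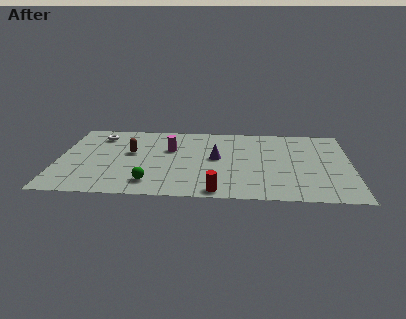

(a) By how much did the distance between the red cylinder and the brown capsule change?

+3.5

They were about 2.7 units apart before and 6.2 after — 3.5 units further apart.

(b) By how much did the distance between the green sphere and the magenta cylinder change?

+1.7

They were about 2.3 units apart before and 4.0 after — 1.7 units further apart.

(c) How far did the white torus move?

2.6

The white torus was near (1.6, 4.3) before and (2.0, 6.9) after, so it travelled √(0.4² + 2.6²) ≈ 2.6 units.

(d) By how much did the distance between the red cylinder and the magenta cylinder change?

+2.6

Before: roughly 2.7 units apart; after: 5.3. That's 2.6 units further apart.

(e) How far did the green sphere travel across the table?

2.2

The green sphere was near (4.3, 3.7) before and (4.8, 1.6) after, so it travelled √(0.5² + 2.1²) ≈ 2.2 units.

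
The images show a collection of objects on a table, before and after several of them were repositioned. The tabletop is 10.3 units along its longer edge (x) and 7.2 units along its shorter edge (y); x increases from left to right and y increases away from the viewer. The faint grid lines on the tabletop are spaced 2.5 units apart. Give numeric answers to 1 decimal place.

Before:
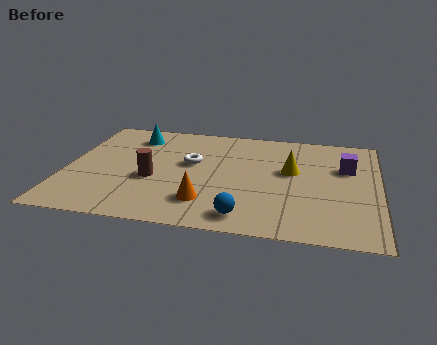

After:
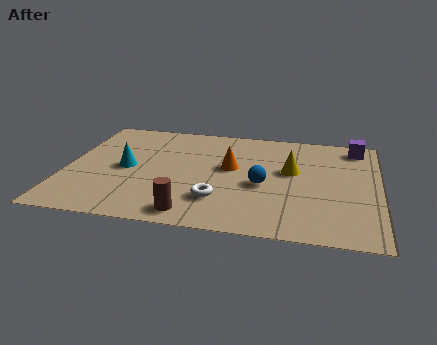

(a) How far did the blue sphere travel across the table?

2.2

The blue sphere moved from about (6.0, 1.0) to (6.5, 3.1), a distance of √(0.5² + 2.1²) ≈ 2.2.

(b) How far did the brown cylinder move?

2.4

From (2.9, 2.9) to (4.3, 0.9), the brown cylinder covered √(1.4² + 2.0²) ≈ 2.4 units.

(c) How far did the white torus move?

2.5

From (4.1, 4.2) to (5.1, 1.9), the white torus covered √(1.0² + 2.3²) ≈ 2.5 units.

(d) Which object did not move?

the yellow cone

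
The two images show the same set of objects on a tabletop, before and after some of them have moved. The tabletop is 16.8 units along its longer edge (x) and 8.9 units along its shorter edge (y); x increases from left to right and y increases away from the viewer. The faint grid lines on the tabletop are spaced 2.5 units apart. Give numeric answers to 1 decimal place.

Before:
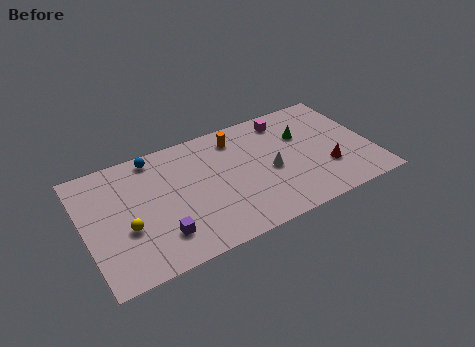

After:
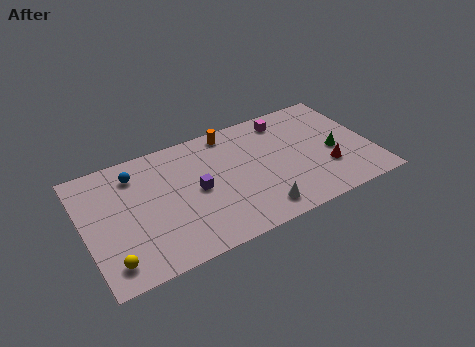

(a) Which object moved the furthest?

the purple cube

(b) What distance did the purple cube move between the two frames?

3.3

From (4.1, 2.1) to (6.5, 4.4), the purple cube covered √(2.4² + 2.3²) ≈ 3.3 units.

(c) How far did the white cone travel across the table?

2.8

The white cone was near (10.8, 4.0) before and (9.7, 1.4) after, so it travelled √(1.1² + 2.6²) ≈ 2.8 units.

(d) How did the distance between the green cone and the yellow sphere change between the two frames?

+2.6

Before: roughly 11.0 units apart; after: 13.6. That's 2.6 units further apart.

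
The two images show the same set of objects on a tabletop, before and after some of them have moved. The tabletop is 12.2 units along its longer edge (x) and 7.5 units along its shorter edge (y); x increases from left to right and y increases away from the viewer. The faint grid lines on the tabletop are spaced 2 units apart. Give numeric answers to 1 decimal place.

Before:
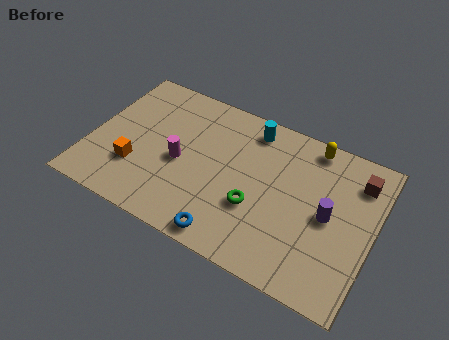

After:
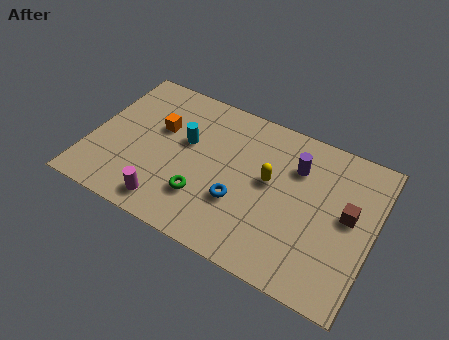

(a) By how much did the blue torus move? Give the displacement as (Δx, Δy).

(0.2, 1.8)

From the two frames, the blue torus sits at roughly (6.4, 0.8) before and (6.6, 2.6) after.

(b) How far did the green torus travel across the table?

2.3

The green torus moved from about (7.3, 2.7) to (5.1, 2.1), a distance of √(2.2² + 0.6²) ≈ 2.3.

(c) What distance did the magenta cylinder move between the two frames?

2.3

The magenta cylinder was near (3.9, 3.4) before and (3.7, 1.1) after, so it travelled √(0.2² + 2.3²) ≈ 2.3 units.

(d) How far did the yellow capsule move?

2.9

The yellow capsule moved from about (9.2, 6.7) to (7.7, 4.2), a distance of √(1.5² + 2.5²) ≈ 2.9.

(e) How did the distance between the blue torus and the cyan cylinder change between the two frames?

-2.4

The distance was about 5.6 in the first image and 3.2 in the second, so they moved 2.4 units closer together.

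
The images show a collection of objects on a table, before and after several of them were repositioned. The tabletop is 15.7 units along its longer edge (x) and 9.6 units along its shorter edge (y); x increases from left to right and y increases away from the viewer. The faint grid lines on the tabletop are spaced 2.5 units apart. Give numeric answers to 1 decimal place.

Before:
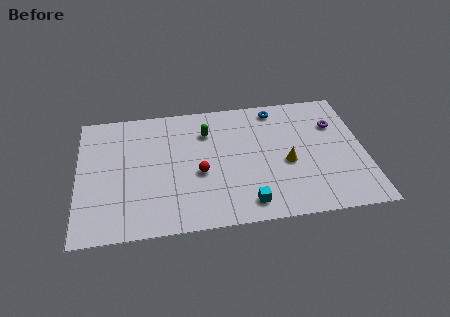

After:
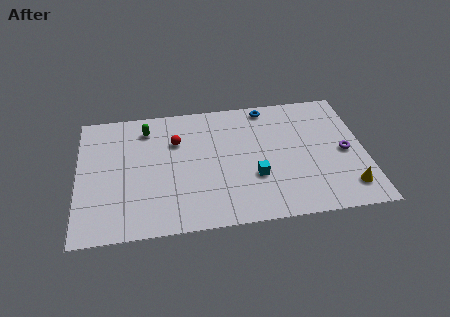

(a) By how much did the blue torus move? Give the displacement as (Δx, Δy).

(-0.5, 0.2)

The blue torus was at about (11.0, 8.4) and moved to about (10.5, 8.6).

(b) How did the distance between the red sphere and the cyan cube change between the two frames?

+1.7

Before: roughly 3.6 units apart; after: 5.3. That's 1.7 units further apart.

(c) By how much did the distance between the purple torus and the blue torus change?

+2.2

They were about 3.6 units apart before and 5.8 after — 2.2 units further apart.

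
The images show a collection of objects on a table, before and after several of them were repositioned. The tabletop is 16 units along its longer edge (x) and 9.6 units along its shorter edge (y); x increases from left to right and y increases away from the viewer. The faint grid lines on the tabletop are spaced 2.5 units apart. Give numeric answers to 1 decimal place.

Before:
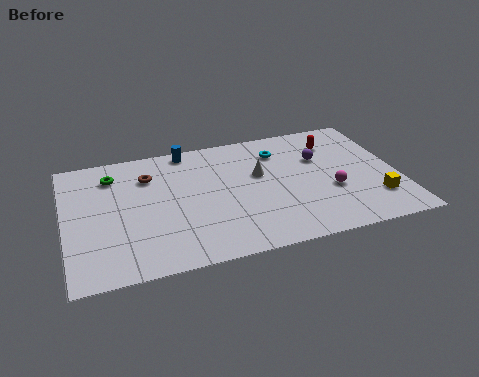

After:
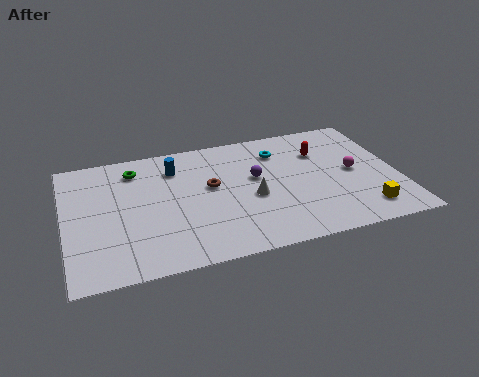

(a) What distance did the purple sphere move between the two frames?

3.3

From (12.4, 6.3) to (9.2, 5.6), the purple sphere covered √(3.2² + 0.7²) ≈ 3.3 units.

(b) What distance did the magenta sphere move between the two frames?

1.7

The magenta sphere was near (12.7, 3.6) before and (13.9, 4.8) after, so it travelled √(1.2² + 1.2²) ≈ 1.7 units.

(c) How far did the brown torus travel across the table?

3.3

The brown torus was near (4.1, 7.1) before and (7.0, 5.5) after, so it travelled √(2.9² + 1.6²) ≈ 3.3 units.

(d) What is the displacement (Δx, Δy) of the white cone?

(-0.5, -1.7)

The white cone was at about (9.4, 5.8) and moved to about (8.9, 4.1).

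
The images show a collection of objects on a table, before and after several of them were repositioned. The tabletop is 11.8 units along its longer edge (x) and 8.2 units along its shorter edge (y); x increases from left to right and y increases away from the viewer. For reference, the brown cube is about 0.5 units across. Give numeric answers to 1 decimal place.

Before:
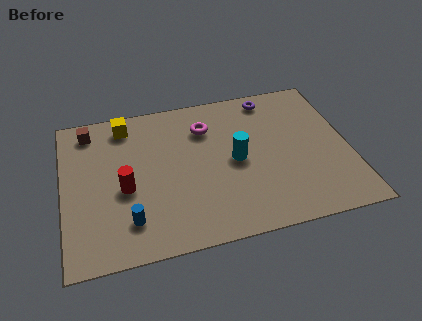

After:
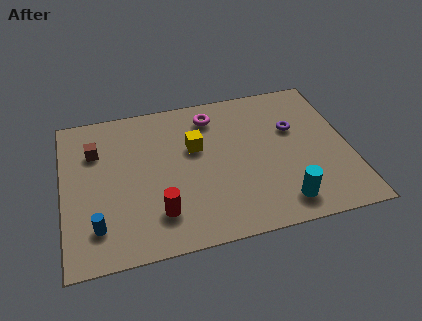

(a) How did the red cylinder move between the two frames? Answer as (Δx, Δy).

(1.3, -1.6)

The red cylinder started near (2.5, 3.5) and ended near (3.8, 1.9).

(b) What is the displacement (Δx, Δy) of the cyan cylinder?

(1.7, -2.7)

The cyan cylinder was at about (7.1, 4.0) and moved to about (8.8, 1.3).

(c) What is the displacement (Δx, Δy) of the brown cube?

(0.2, -1.2)

The brown cube was at about (1.2, 7.0) and moved to about (1.4, 5.8).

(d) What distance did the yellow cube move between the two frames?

3.4

From (2.7, 7.0) to (5.5, 5.1), the yellow cube covered √(2.8² + 1.9²) ≈ 3.4 units.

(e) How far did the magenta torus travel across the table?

0.7

From (6.0, 6.1) to (6.3, 6.7), the magenta torus covered √(0.3² + 0.6²) ≈ 0.7 units.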